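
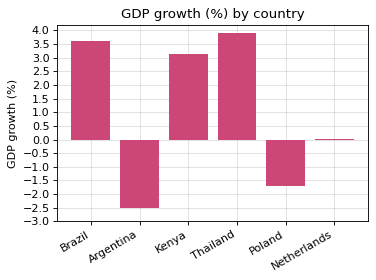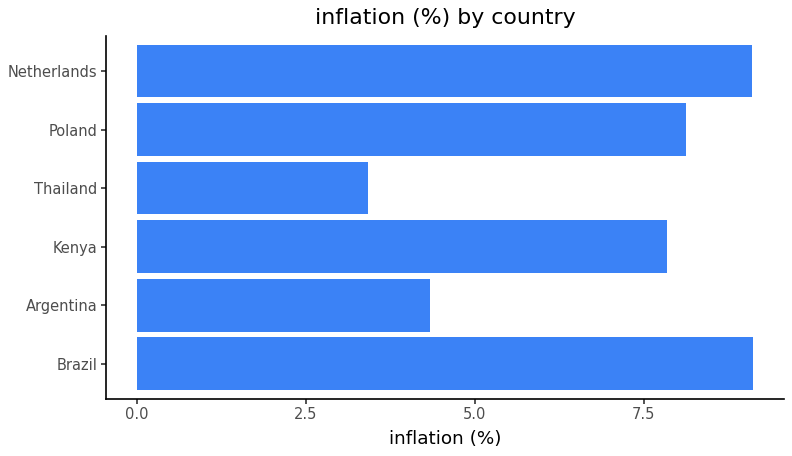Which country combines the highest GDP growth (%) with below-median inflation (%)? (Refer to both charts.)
Chart 2 median inflation (%) ≈ 8; below-median countries: Argentina, Kenya, Thailand. Among those, Thailand has the highest GDP growth (%) (≈ 4).

Thailand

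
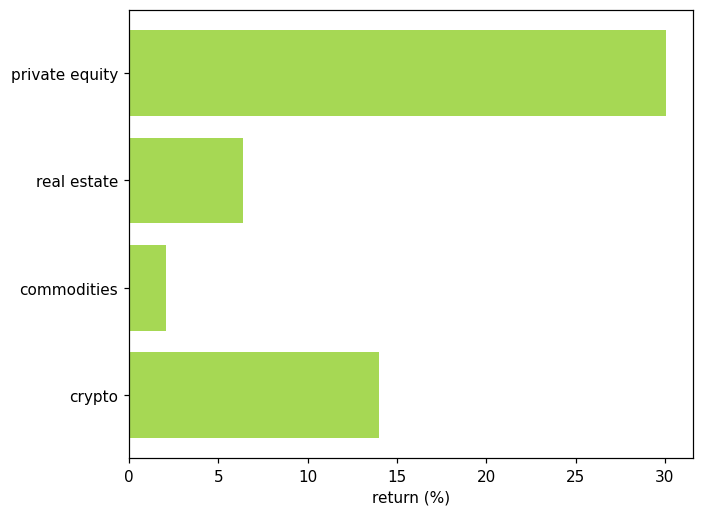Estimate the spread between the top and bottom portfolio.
Max private equity ≈ 30, min commodities ≈ 0; range ≈ 30.

≈ 30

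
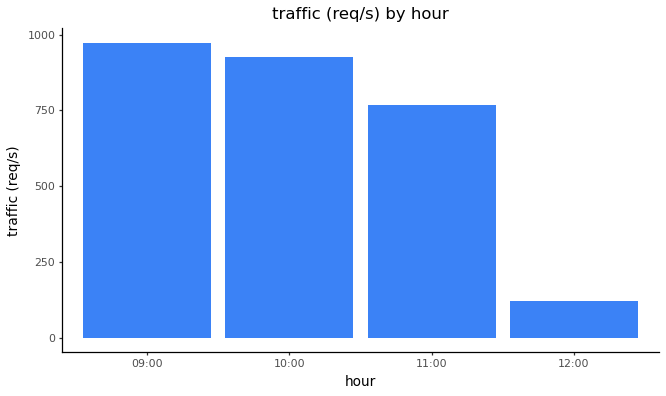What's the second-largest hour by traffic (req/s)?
10:00

Top 3: 09:00 ≈ 1000, 10:00 ≈ 900, 11:00 ≈ 800.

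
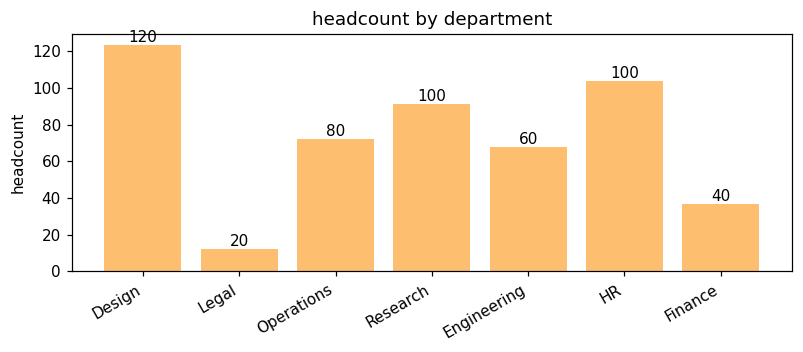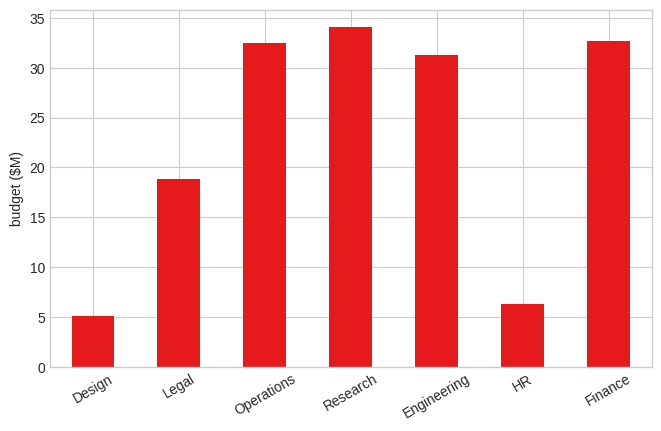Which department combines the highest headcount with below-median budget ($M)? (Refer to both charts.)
Chart 2 median budget ($M) ≈ 30; below-median departments: Design, Legal, HR. Among those, Design has the highest headcount (≈ 120).

Design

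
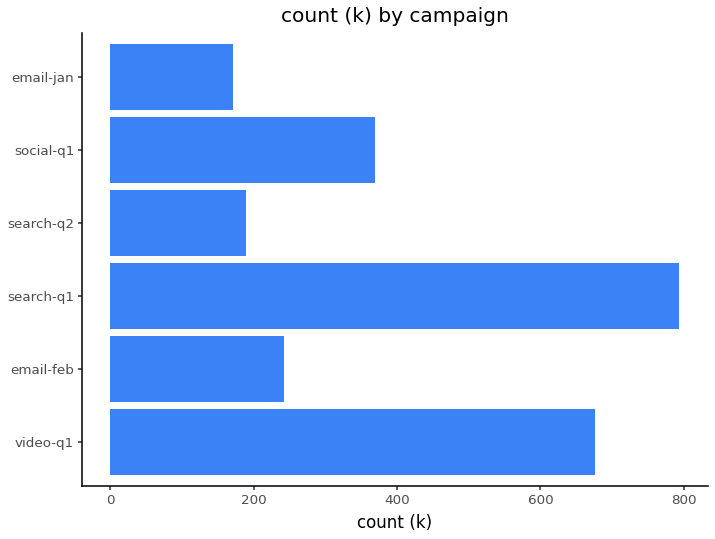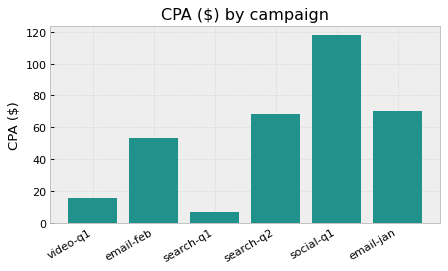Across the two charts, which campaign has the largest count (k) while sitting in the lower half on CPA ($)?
Chart 2 median CPA ($) ≈ 60; below-median campaigns: video-q1, email-feb, search-q1. Among those, search-q1 has the highest count (k) (≈ 800).

search-q1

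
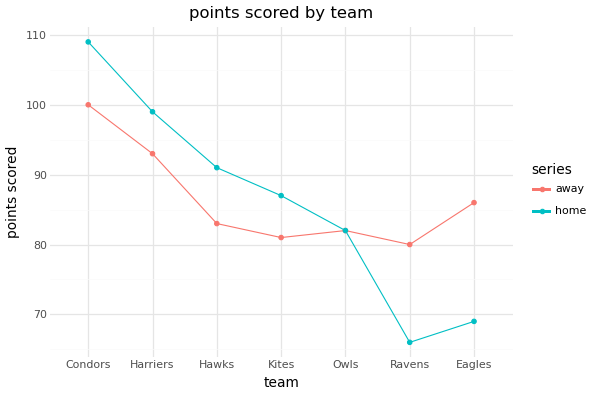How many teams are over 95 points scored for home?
Above 95: Condors, Harriers.

2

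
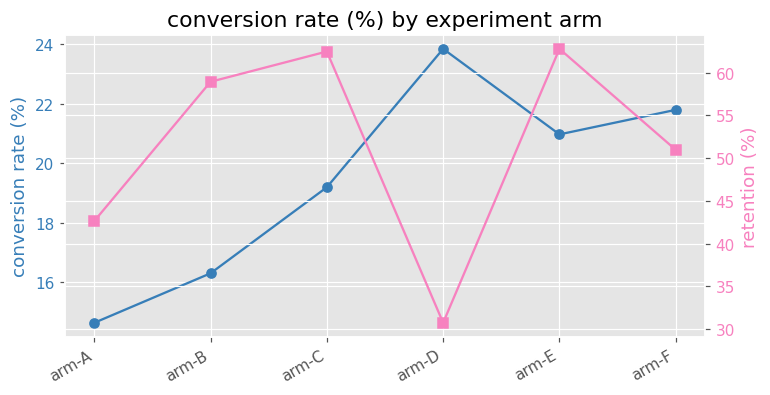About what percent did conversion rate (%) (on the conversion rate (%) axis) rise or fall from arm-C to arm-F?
≈ +15.8%

arm-C ≈ 19, arm-F ≈ 22; (22 − 19) / 19 ≈ +15.8%.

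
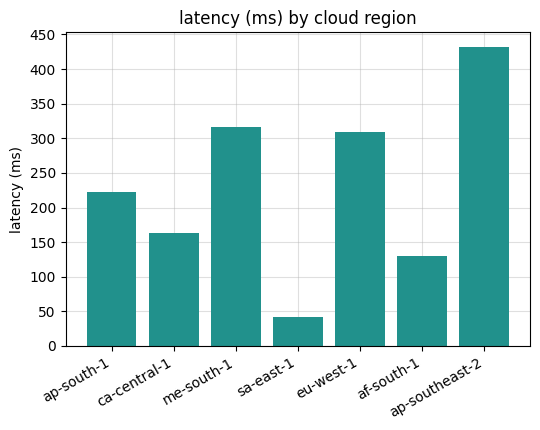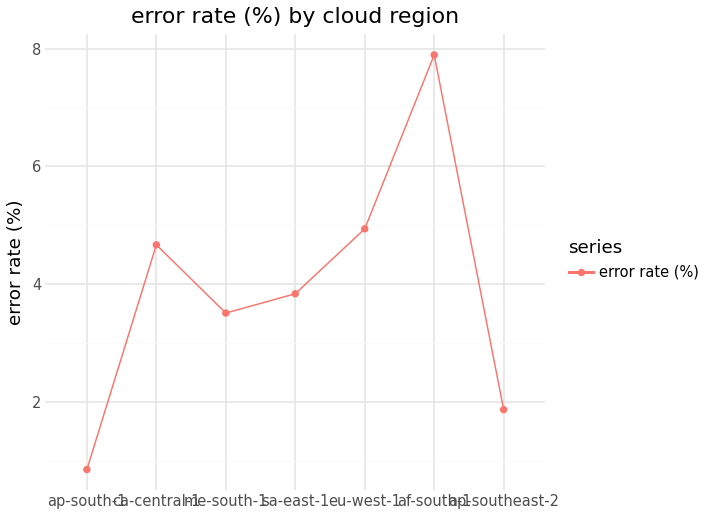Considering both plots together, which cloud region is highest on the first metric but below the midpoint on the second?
ap-southeast-2

Chart 2 median error rate (%) ≈ 4; below-median cloud regions: ap-south-1, me-south-1, ap-southeast-2. Among those, ap-southeast-2 has the highest latency (ms) (≈ 450).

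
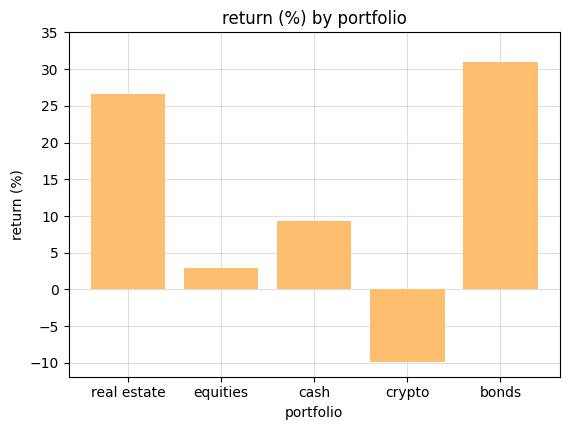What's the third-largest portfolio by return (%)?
Top 4: bonds ≈ 30, real estate ≈ 25, cash ≈ 10, equities ≈ 5.

cash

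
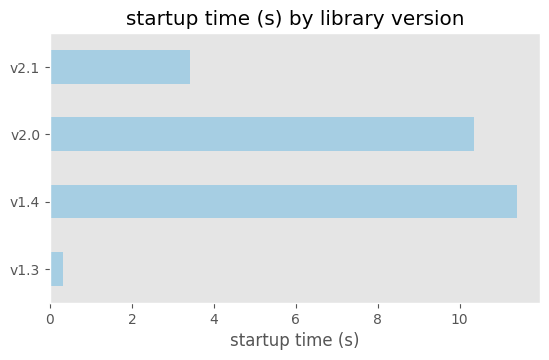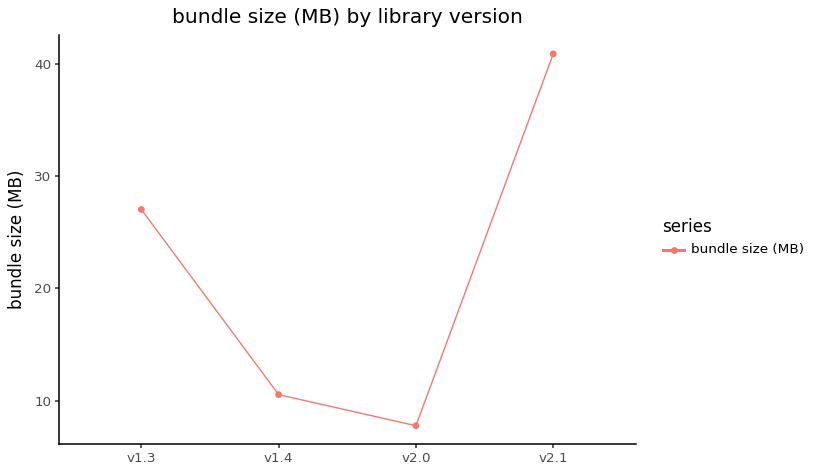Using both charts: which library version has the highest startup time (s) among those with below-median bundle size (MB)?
Chart 2 median bundle size (MB) ≈ 20; below-median library versions: v1.4, v2.0. Among those, v1.4 has the highest startup time (s) (≈ 12).

v1.4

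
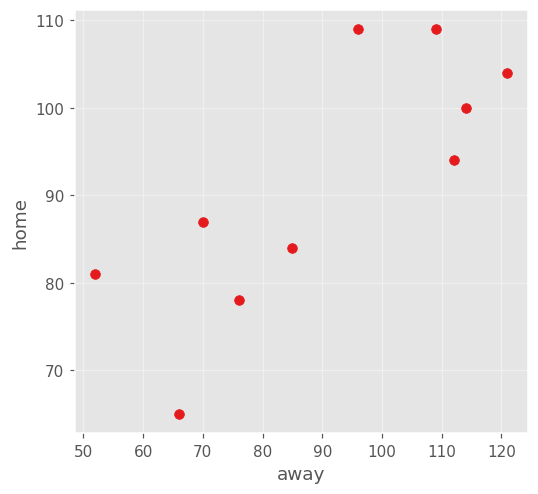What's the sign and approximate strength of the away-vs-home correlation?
Points are positively correlated; strong (|r| ≈ 0.8).

positive, strong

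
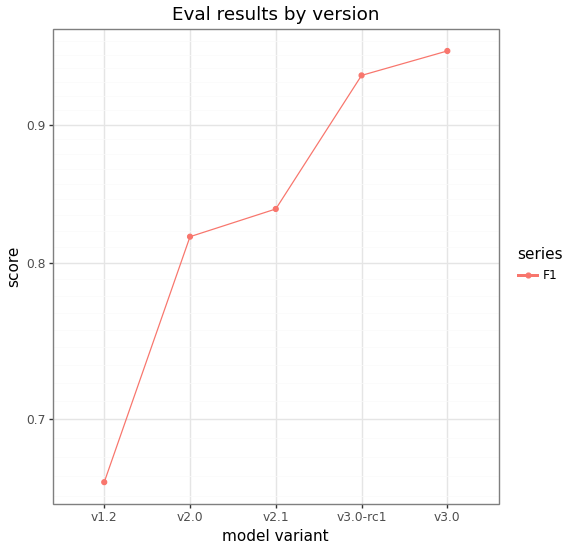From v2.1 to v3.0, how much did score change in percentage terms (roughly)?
≈ +11.8%

v2.1 ≈ 0.85, v3.0 ≈ 0.95; (0.95 − 0.85) / 0.85 ≈ +11.8%.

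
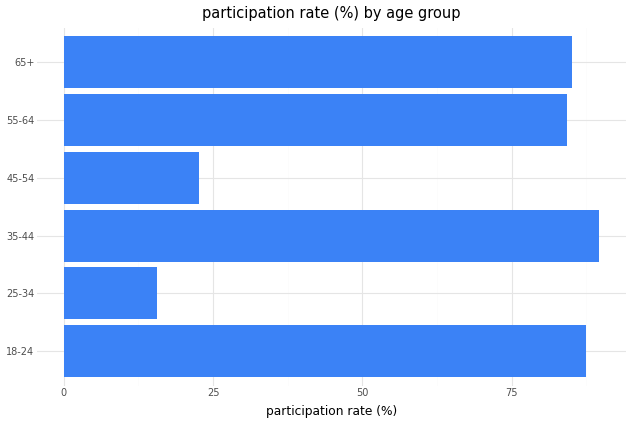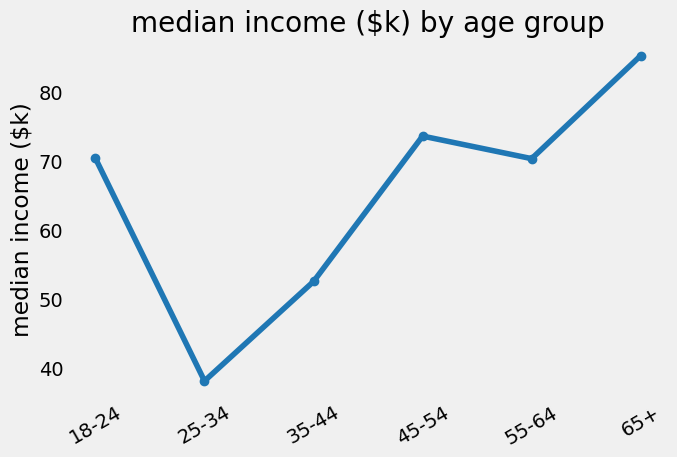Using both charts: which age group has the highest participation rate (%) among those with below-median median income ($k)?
Chart 2 median median income ($k) ≈ 70; below-median age groups: 25-34, 35-44, 55-64. Among those, 35-44 has the highest participation rate (%) (≈ 90).

35-44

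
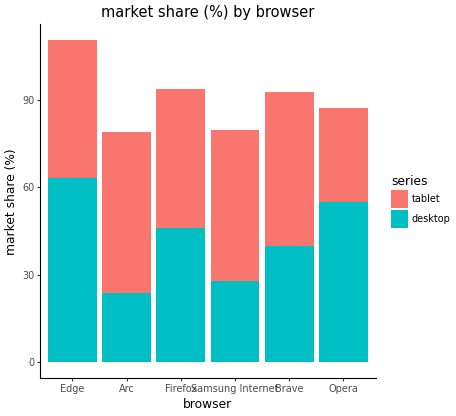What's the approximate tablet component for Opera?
≈ 30

tablet top ≈ 90, bottom ≈ 60; segment ≈ 30.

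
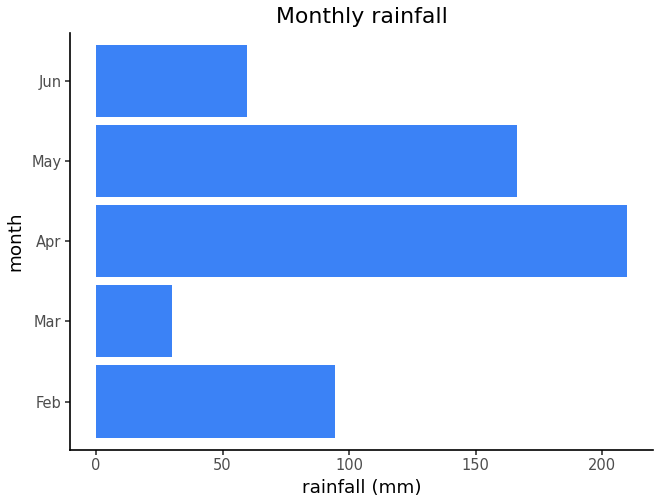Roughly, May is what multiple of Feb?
May ≈ 160, Feb ≈ 100; 160/100 ≈ 1.6.

≈ 1.6×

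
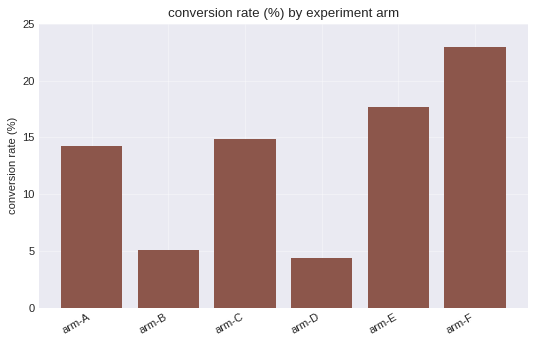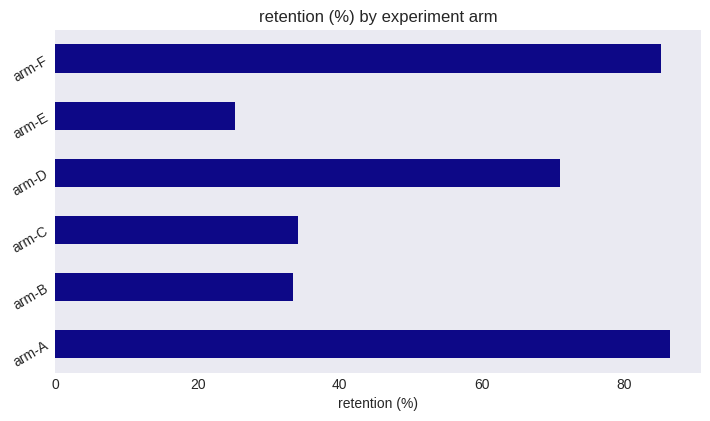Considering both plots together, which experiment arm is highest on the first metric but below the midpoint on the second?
arm-E

Chart 2 median retention (%) ≈ 50; below-median experiment arms: arm-B, arm-C, arm-E. Among those, arm-E has the highest conversion rate (%) (≈ 20).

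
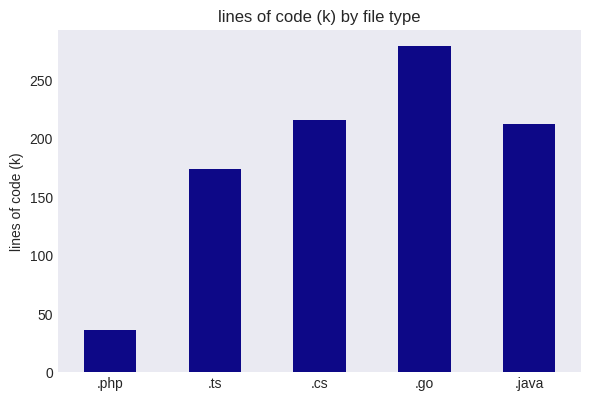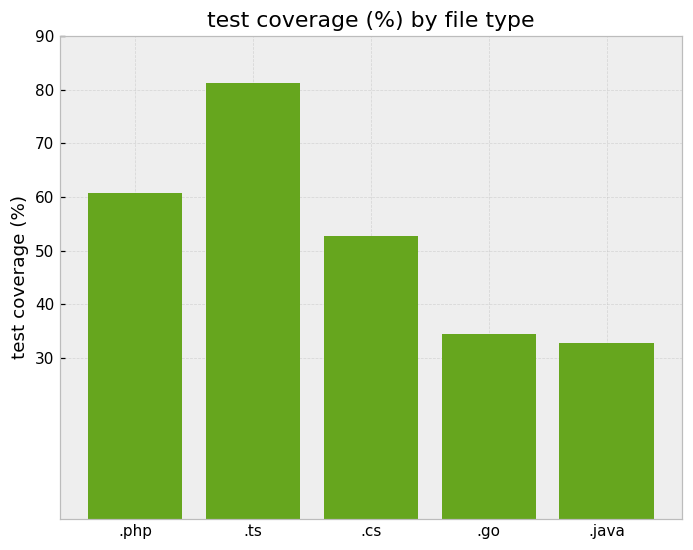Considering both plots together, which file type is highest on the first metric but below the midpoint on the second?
.go

Chart 2 median test coverage (%) ≈ 50; below-median file types: .go, .java. Among those, .go has the highest lines of code (k) (≈ 300).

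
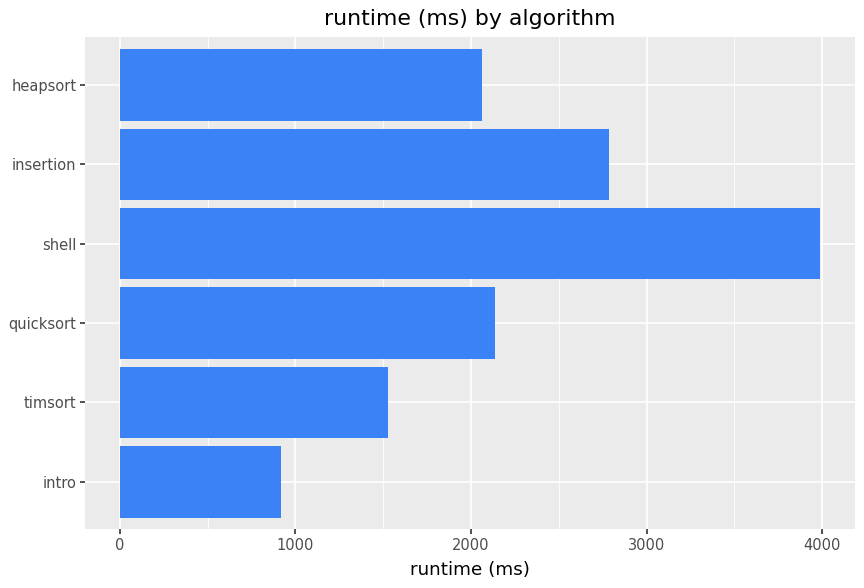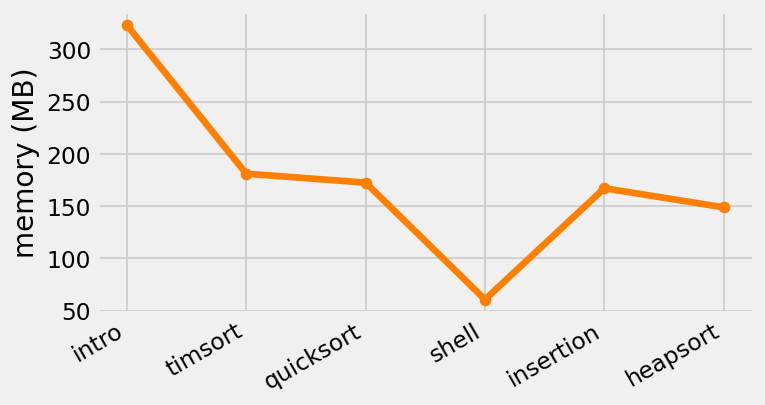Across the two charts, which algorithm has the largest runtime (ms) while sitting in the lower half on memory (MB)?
Chart 2 median memory (MB) ≈ 150; below-median algorithms: shell, insertion, heapsort. Among those, shell has the highest runtime (ms) (≈ 4000).

shell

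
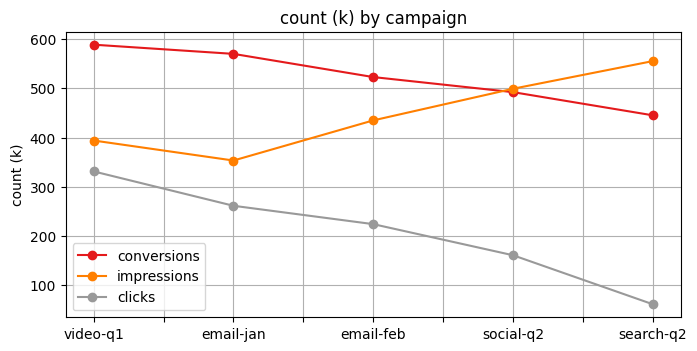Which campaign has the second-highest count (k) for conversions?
email-jan

Top 3 for conversions: video-q1 ≈ 600, email-jan ≈ 550, email-feb ≈ 500.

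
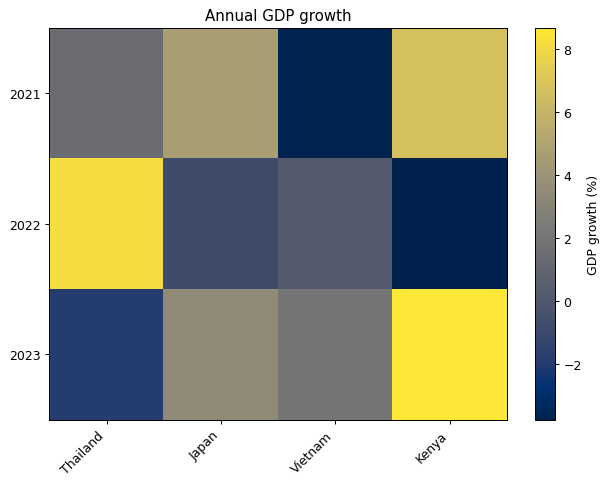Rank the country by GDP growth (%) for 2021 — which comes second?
Japan

Top 3 for 2021: Kenya ≈ 6, Japan ≈ 4, Thailand ≈ 2.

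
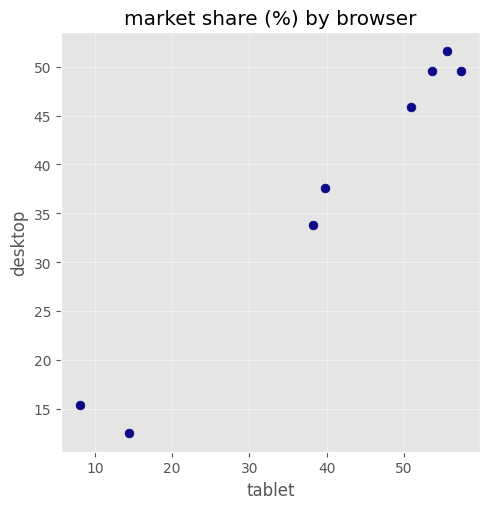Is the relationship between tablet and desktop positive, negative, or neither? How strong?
positive, strong

Points are positively correlated; strong (|r| ≈ 1.0).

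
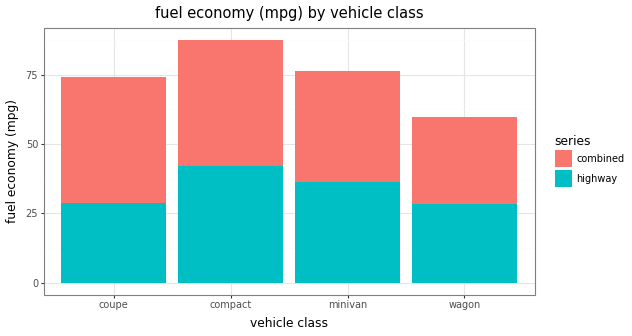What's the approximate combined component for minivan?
≈ 40

combined top ≈ 80, bottom ≈ 40; segment ≈ 40.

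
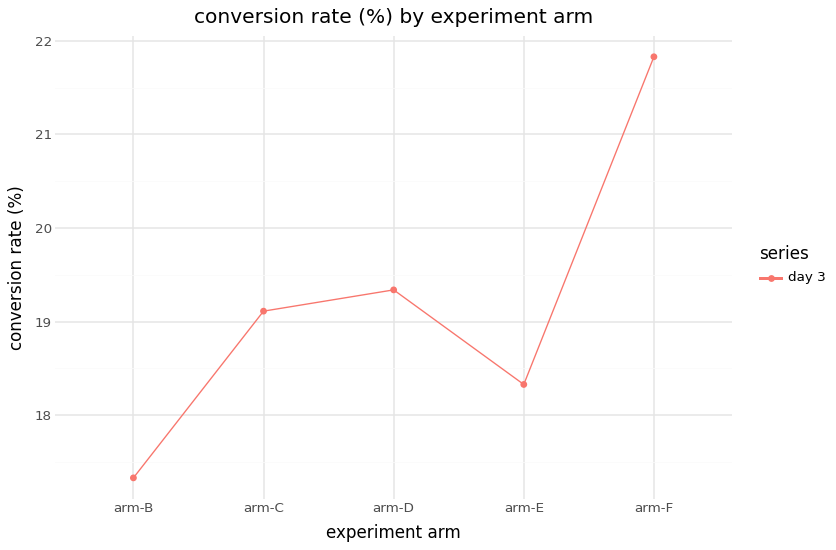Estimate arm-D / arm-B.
≈ 1.11×

arm-D ≈ 19.5, arm-B ≈ 17.5; 19.5/17.5 ≈ 1.11.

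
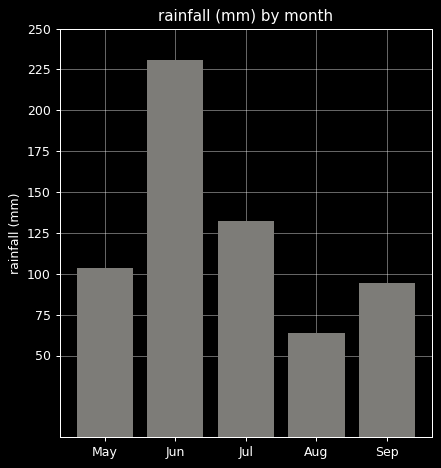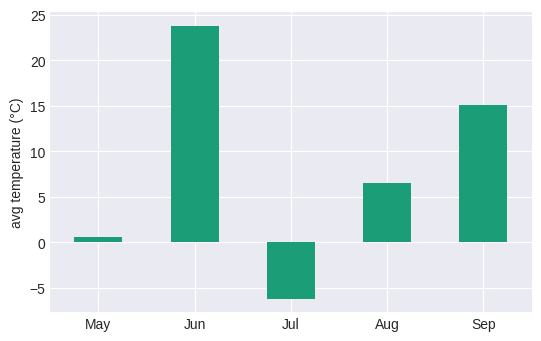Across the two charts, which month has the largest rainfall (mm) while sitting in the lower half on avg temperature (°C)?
Chart 2 median avg temperature (°C) ≈ 5; below-median months: May, Jul. Among those, Jul has the highest rainfall (mm) (≈ 125).

Jul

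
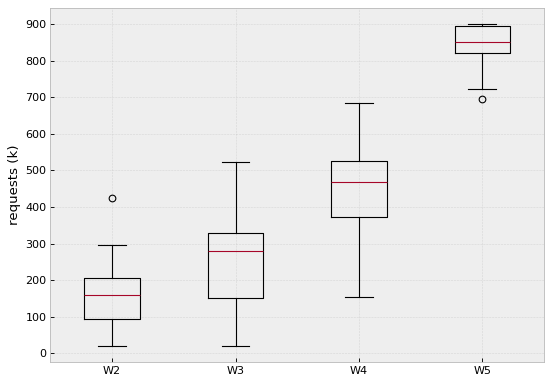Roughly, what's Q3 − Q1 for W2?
≈ 100

Q3 ≈ 200, Q1 ≈ 100; IQR ≈ 100.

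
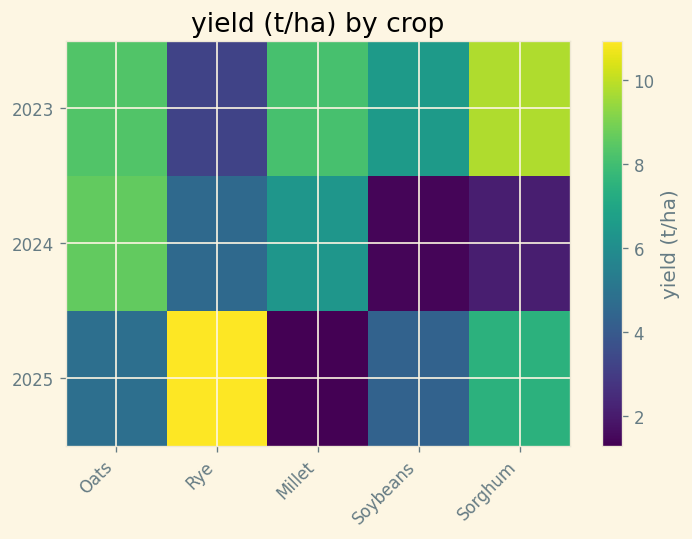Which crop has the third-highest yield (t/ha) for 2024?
Rye

Top 4 for 2024: Oats ≈ 9, Millet ≈ 6, Rye ≈ 5, Sorghum ≈ 2.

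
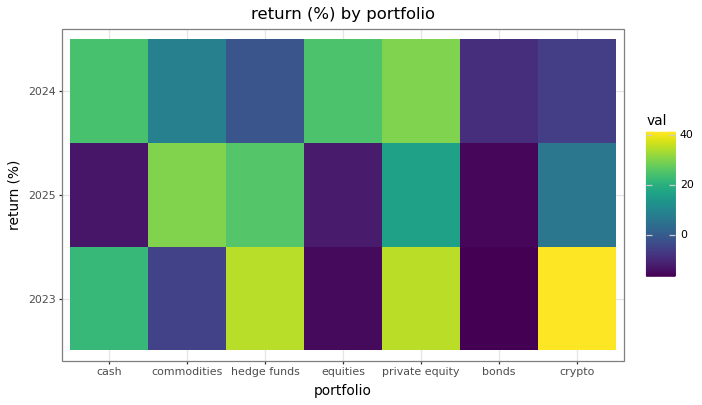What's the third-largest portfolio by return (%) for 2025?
Top 4 for 2025: commodities ≈ 30, hedge funds ≈ 25, private equity ≈ 15, crypto ≈ 5.

private equity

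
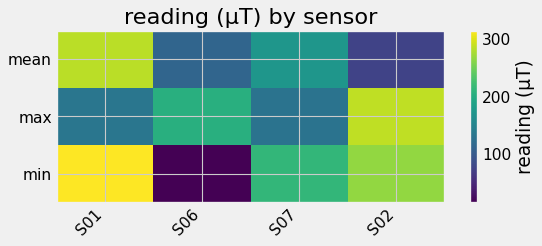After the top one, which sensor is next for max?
S06

Top 3 for max: S02 ≈ 275, S06 ≈ 200, S01 ≈ 125.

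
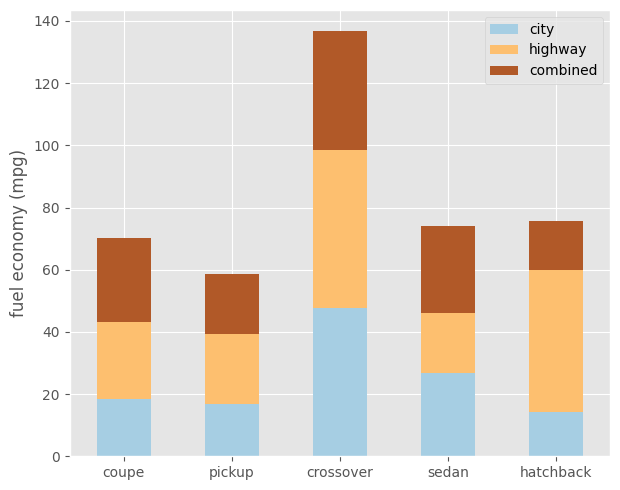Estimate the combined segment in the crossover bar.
≈ 40

combined top ≈ 140, bottom ≈ 100; segment ≈ 40.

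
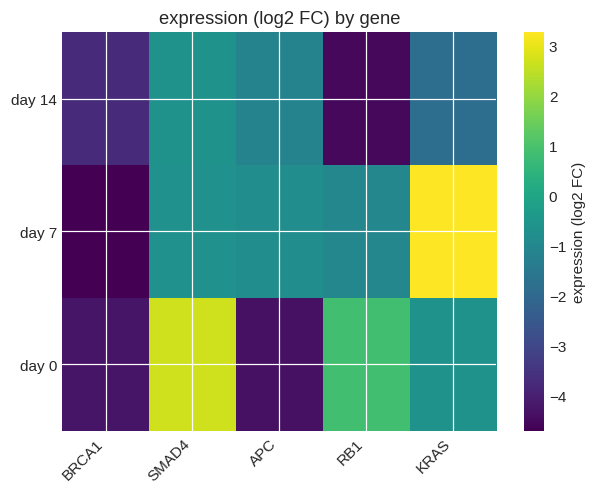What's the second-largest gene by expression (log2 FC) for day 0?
Top 3 for day 0: SMAD4 ≈ 3, RB1 ≈ 1, KRAS ≈ -1.

RB1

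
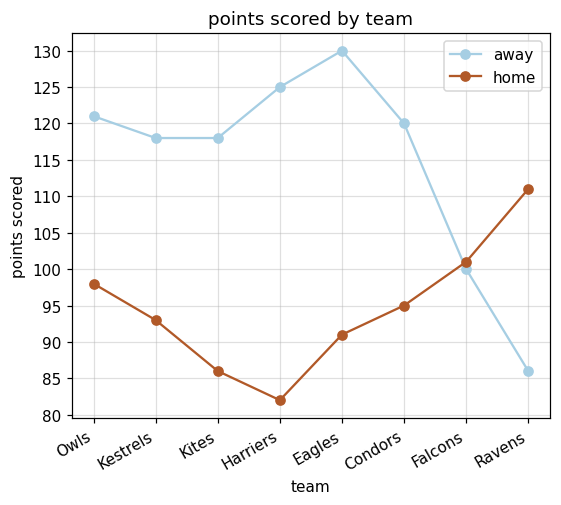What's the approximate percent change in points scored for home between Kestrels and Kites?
≈ -10.5%

Kestrels ≈ 95, Kites ≈ 85; (85 − 95) / 95 ≈ -10.5%.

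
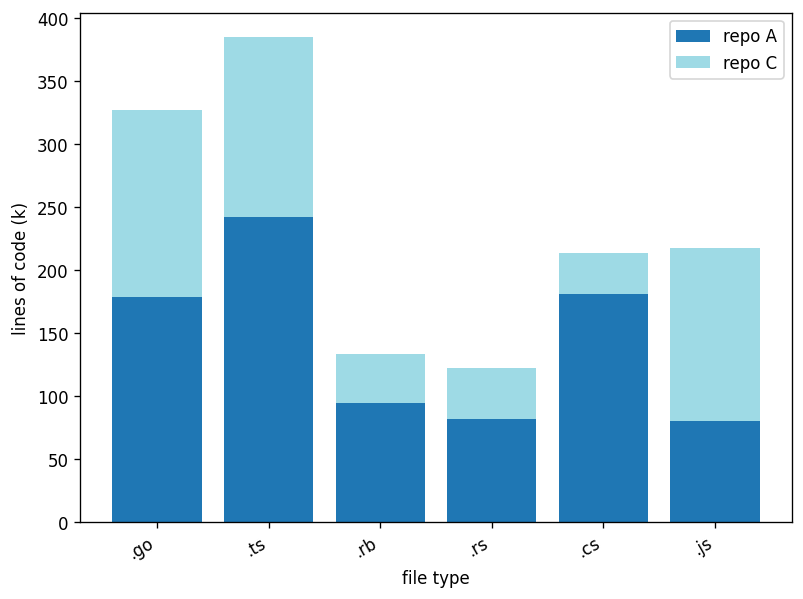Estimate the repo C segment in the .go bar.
≈ 150

repo C top ≈ 350, bottom ≈ 200; segment ≈ 150.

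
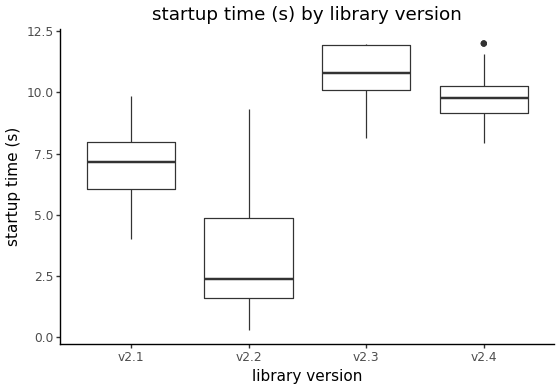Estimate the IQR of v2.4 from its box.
≈ 1

Q3 ≈ 10, Q1 ≈ 9; IQR ≈ 1.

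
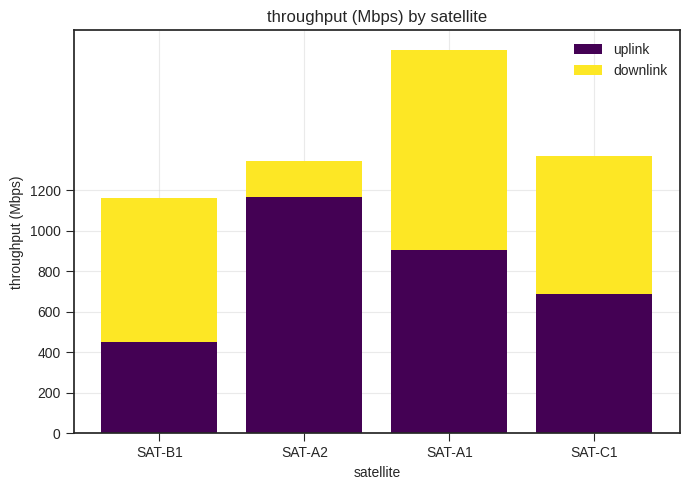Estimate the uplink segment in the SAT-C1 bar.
≈ 600

uplink top ≈ 600, bottom ≈ 0; segment ≈ 600.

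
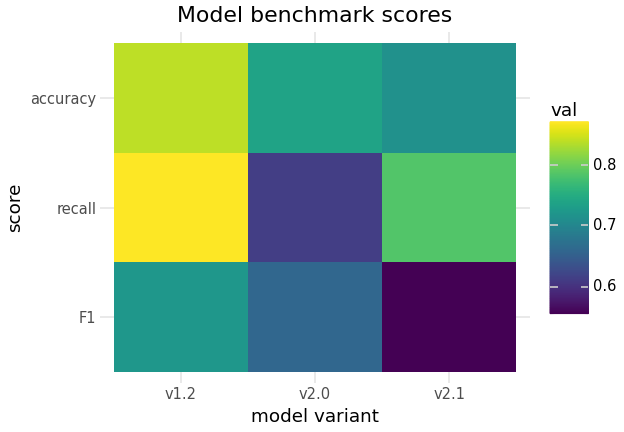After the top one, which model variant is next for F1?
Top 3 for F1: v1.2 ≈ 0.70, v2.0 ≈ 0.65, v2.1 ≈ 0.55.

v2.0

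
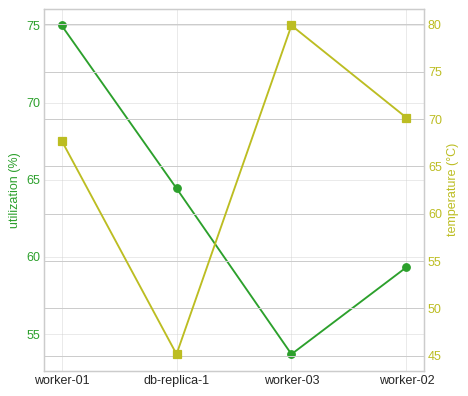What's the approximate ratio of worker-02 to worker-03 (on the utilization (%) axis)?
worker-02 ≈ 60, worker-03 ≈ 54; 60/54 ≈ 1.11.

≈ 1.11×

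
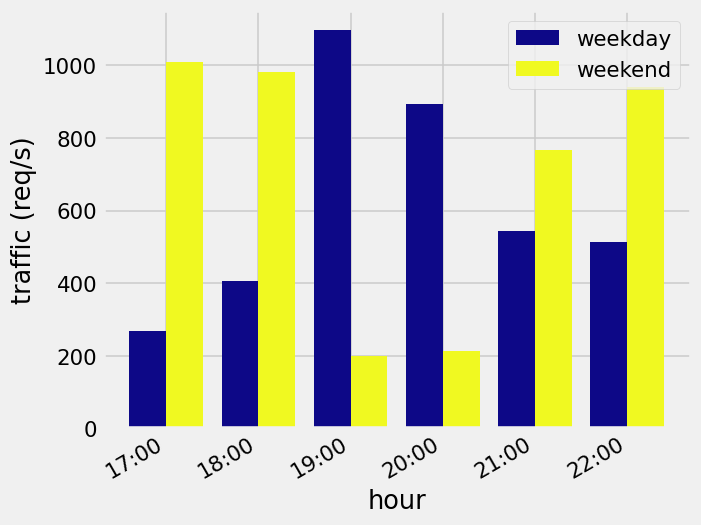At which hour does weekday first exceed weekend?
19:00

18:00: weekday ≈ 400 vs weekend ≈ 1000 (not yet); 19:00: weekday ≈ 1100 vs weekend ≈ 200 (first crossover).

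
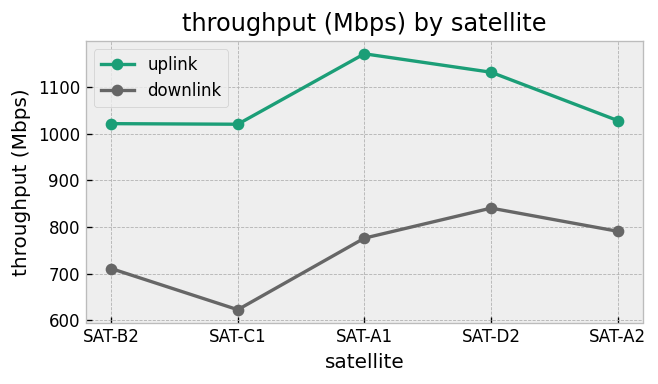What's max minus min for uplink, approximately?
Max SAT-A1 ≈ 1150, min SAT-C1 ≈ 1000; range ≈ 150.

≈ 150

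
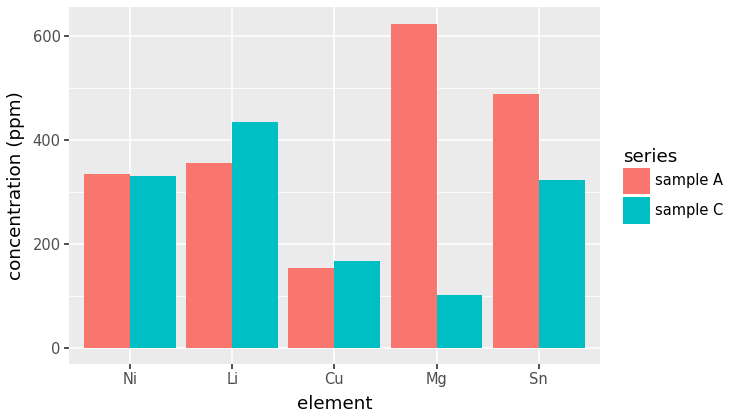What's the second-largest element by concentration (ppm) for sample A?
Sn

Top 3 for sample A: Mg ≈ 600, Sn ≈ 500, Li ≈ 400.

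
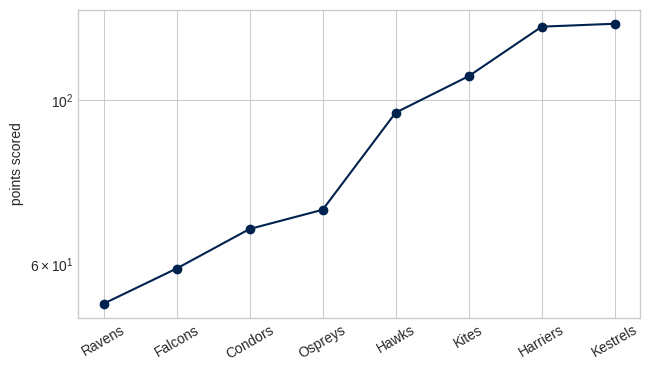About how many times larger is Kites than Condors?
Kites ≈ 110, Condors ≈ 70; 110/70 ≈ 1.57.

≈ 1.57×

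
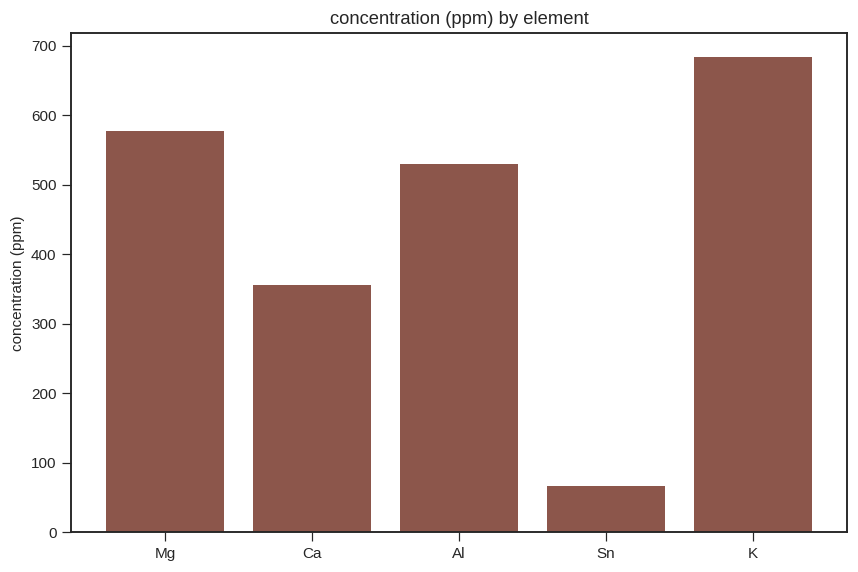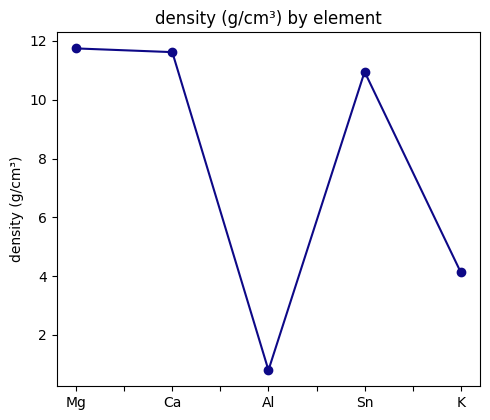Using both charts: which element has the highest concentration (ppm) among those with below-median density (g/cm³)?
K

Chart 2 median density (g/cm³) ≈ 10; below-median elements: Al, K. Among those, K has the highest concentration (ppm) (≈ 700).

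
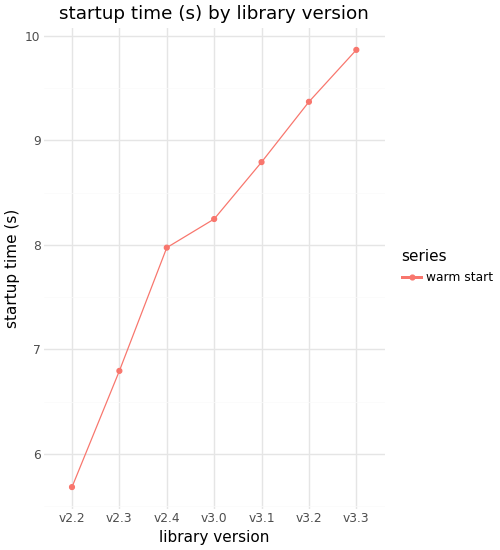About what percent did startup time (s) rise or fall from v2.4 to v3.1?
≈ +12.5%

v2.4 ≈ 8.0, v3.1 ≈ 9.0; (9.0 − 8.0) / 8.0 ≈ +12.5%.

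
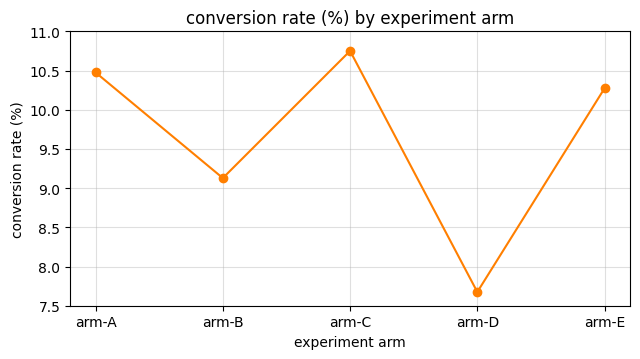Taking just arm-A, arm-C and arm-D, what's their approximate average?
(10.5 + 11.0 + 7.5) / 3 ≈ 9.67.

≈ 9.67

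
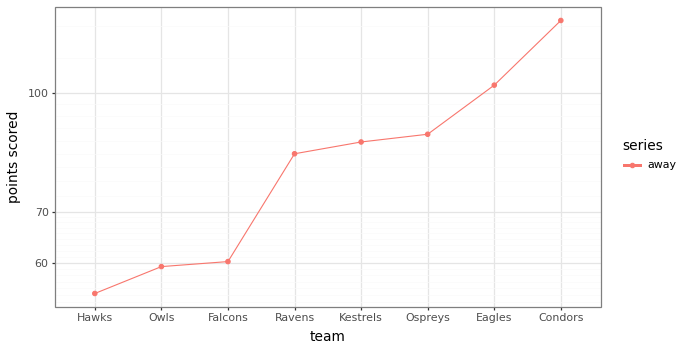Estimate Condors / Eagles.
≈ 1.2×

Condors ≈ 120, Eagles ≈ 100; 120/100 ≈ 1.2.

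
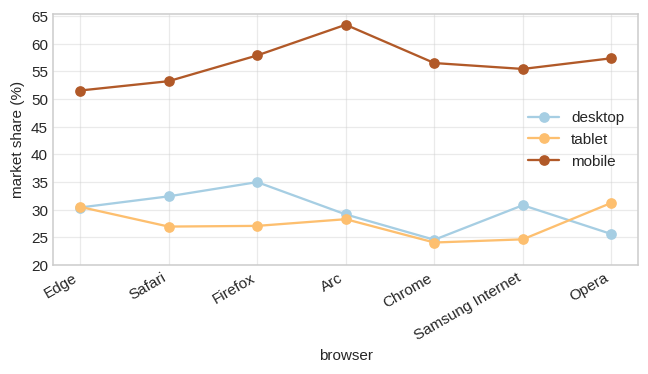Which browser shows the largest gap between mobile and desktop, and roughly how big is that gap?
Arc, ≈ 35 %

Arc: mobile ≈ 65, desktop ≈ 30 → gap ≈ 35. Next-largest (Chrome) is only ≈ 30.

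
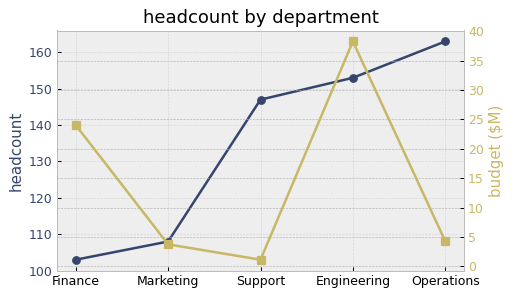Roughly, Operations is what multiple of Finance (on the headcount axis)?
Operations ≈ 165, Finance ≈ 105; 165/105 ≈ 1.57.

≈ 1.57×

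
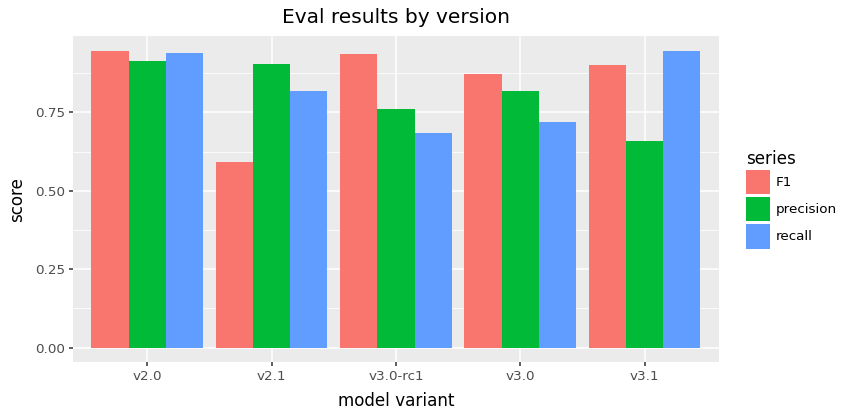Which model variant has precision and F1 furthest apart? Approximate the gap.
v2.1: precision ≈ 0.9, F1 ≈ 0.6 → gap ≈ 0.3. Next-largest (v3.1) is only ≈ 0.2.

v2.1, ≈ 0.3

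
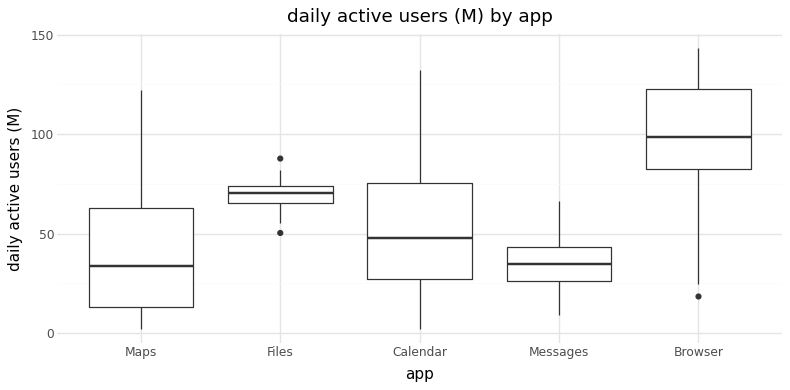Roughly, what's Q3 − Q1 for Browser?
Q3 ≈ 125, Q1 ≈ 80; IQR ≈ 45.

≈ 45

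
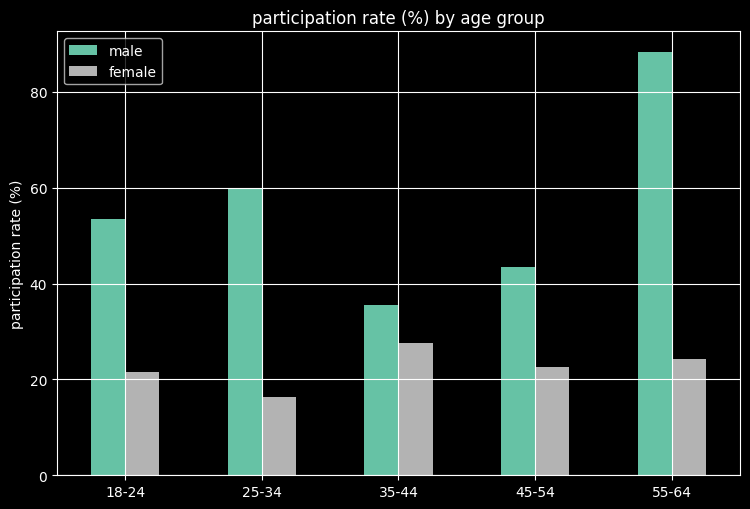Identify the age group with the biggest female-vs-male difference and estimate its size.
55-64, ≈ 70 %

55-64: female ≈ 20, male ≈ 90 → gap ≈ 70. Next-largest (25-34) is only ≈ 40.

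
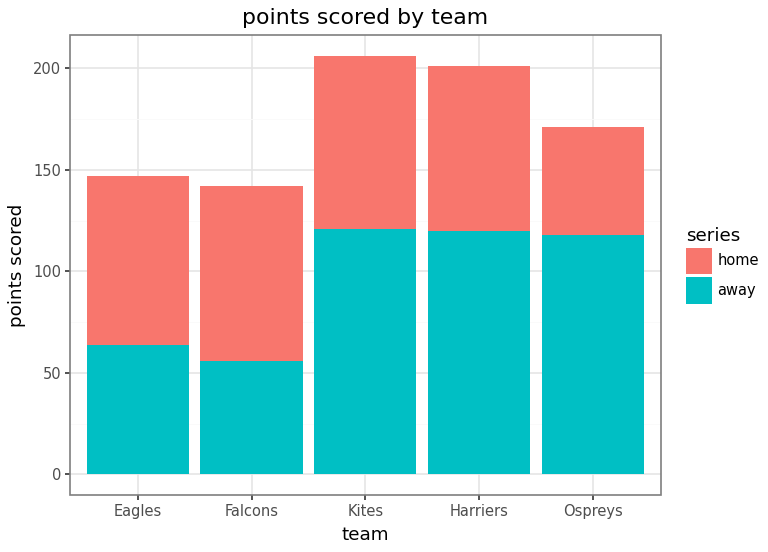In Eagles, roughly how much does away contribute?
away top ≈ 60, bottom ≈ 0; segment ≈ 60.

≈ 60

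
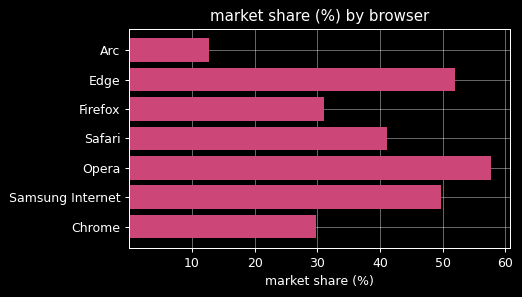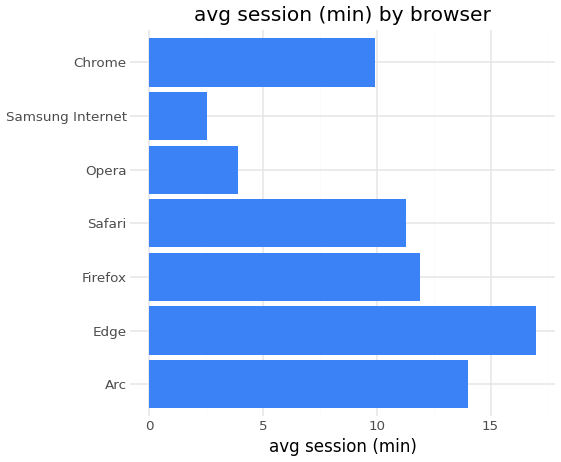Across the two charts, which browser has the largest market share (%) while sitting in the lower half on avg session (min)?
Chart 2 median avg session (min) ≈ 12; below-median browsers: Opera, Samsung Internet, Chrome. Among those, Opera has the highest market share (%) (≈ 60).

Opera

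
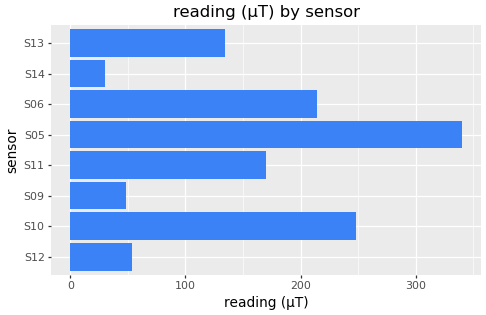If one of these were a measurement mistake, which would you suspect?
S05

S05 ≈ 350; the rest sit between ≈ 50 and ≈ 250.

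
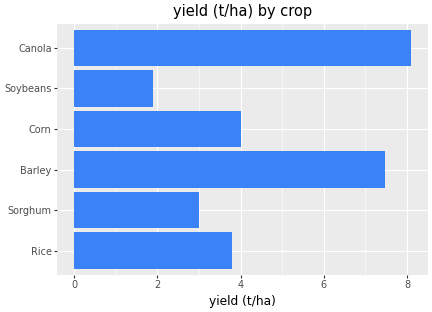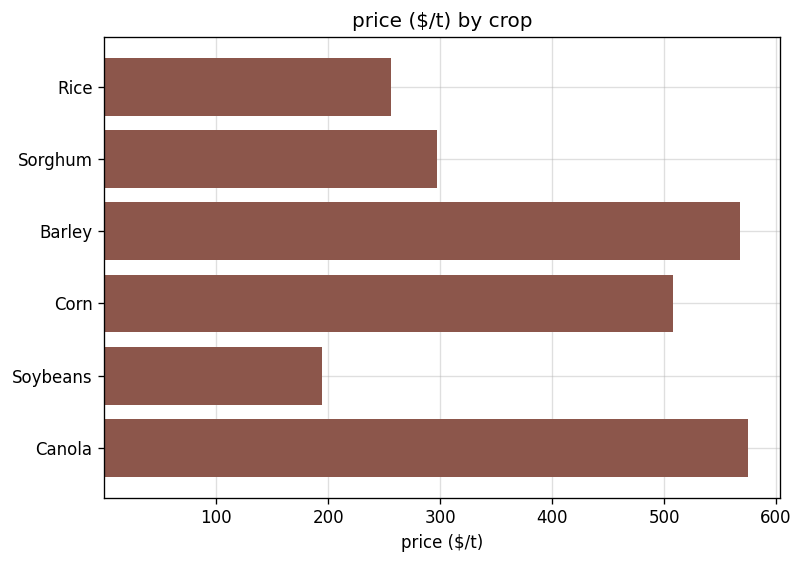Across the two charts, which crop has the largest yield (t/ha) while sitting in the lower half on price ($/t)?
Chart 2 median price ($/t) ≈ 400; below-median crops: Rice, Sorghum, Soybeans. Among those, Rice has the highest yield (t/ha) (≈ 4).

Rice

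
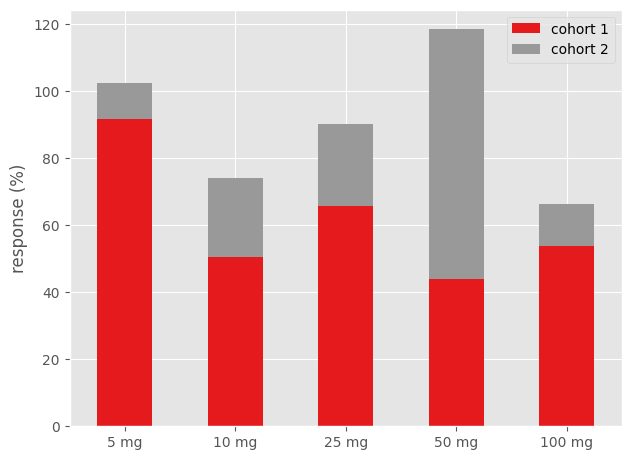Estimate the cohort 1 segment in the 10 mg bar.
≈ 50

cohort 1 top ≈ 50, bottom ≈ 0; segment ≈ 50.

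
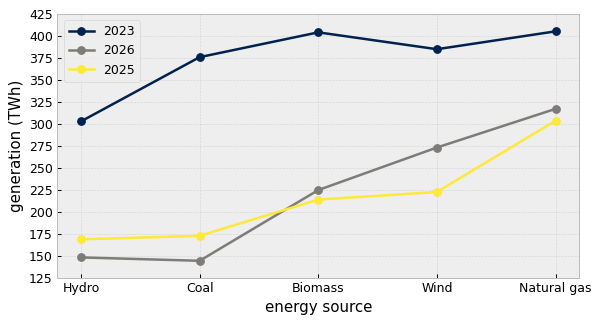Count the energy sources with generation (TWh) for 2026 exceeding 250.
2

Above 250: Wind, Natural gas.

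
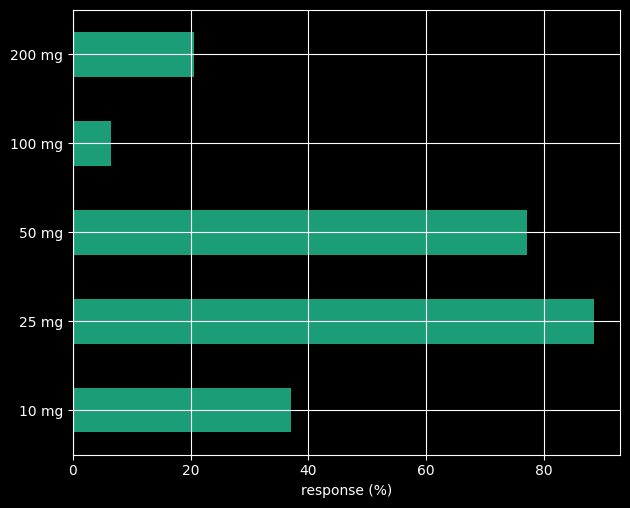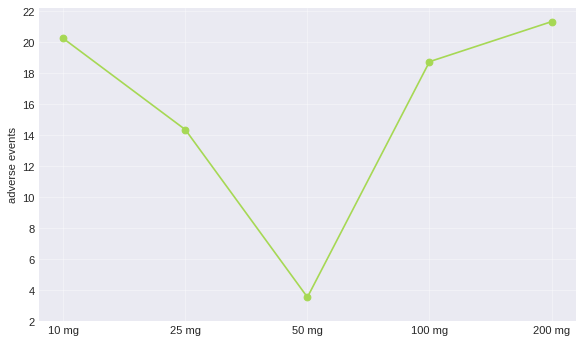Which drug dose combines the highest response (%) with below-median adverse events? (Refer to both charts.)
25 mg

Chart 2 median adverse events ≈ 18; below-median drug doses: 25 mg, 50 mg. Among those, 25 mg has the highest response (%) (≈ 90).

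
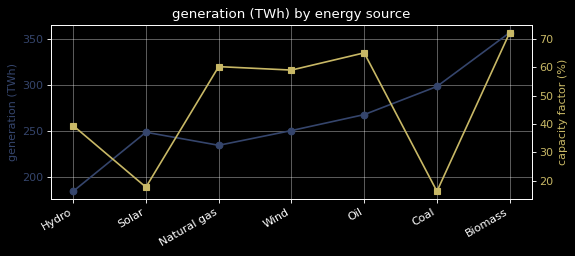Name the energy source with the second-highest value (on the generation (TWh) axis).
Coal

Top 3 (on the generation (TWh) axis): Biomass ≈ 360, Coal ≈ 300, Oil ≈ 260.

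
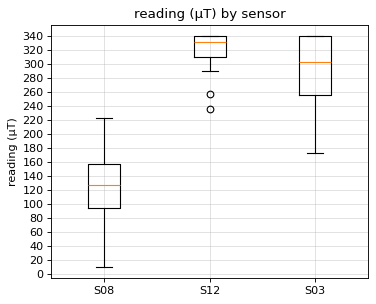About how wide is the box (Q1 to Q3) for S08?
≈ 60

Q3 ≈ 160, Q1 ≈ 100; IQR ≈ 60.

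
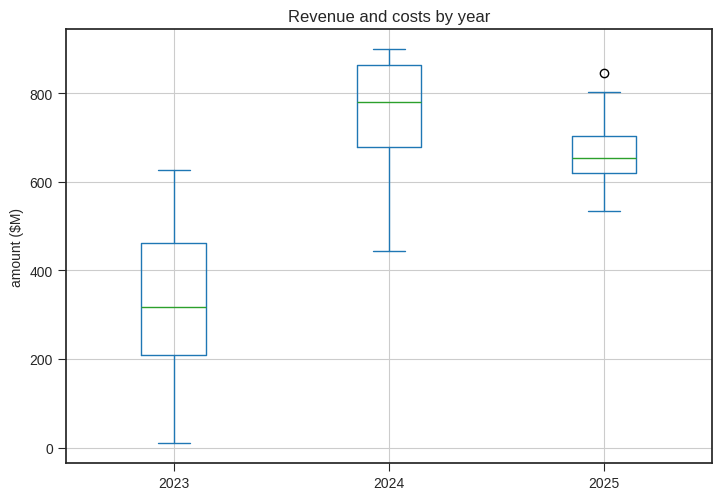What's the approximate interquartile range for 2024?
Q3 ≈ 850, Q1 ≈ 700; IQR ≈ 150.

≈ 150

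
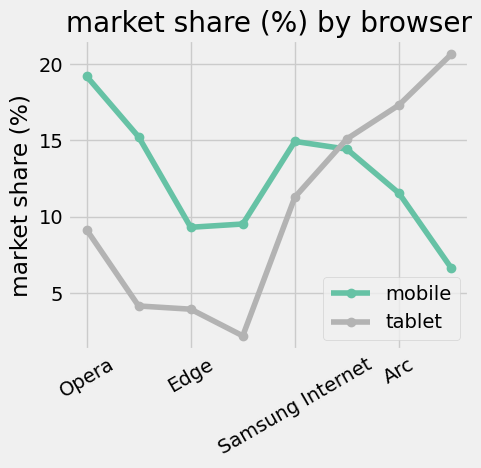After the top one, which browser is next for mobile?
Top 3 for mobile: Opera ≈ 20, Firefox ≈ 16, Samsung Internet ≈ 14.

Firefox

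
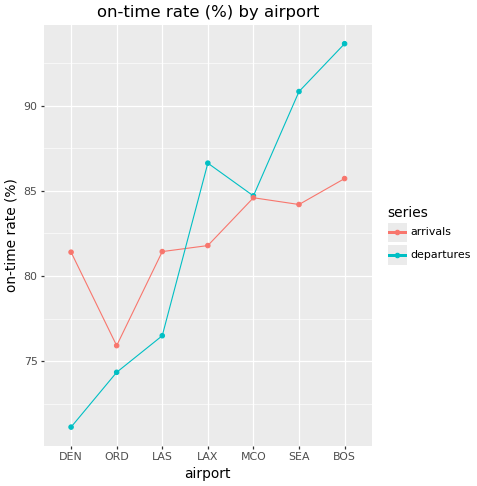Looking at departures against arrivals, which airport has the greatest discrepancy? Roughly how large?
DEN: departures ≈ 72, arrivals ≈ 82 → gap ≈ 10. Next-largest (BOS) is only ≈ 8.

DEN, ≈ 10 %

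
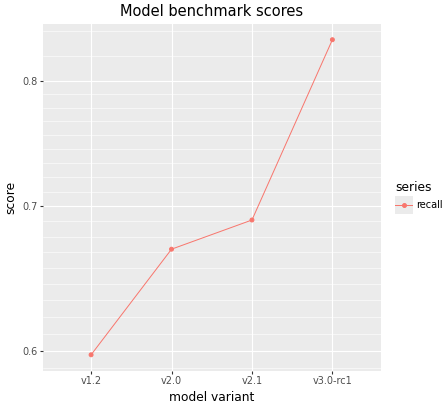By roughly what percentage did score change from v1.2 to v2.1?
v1.2 ≈ 0.60, v2.1 ≈ 0.68; (0.68 − 0.60) / 0.60 ≈ +13.3%.

≈ +13.3%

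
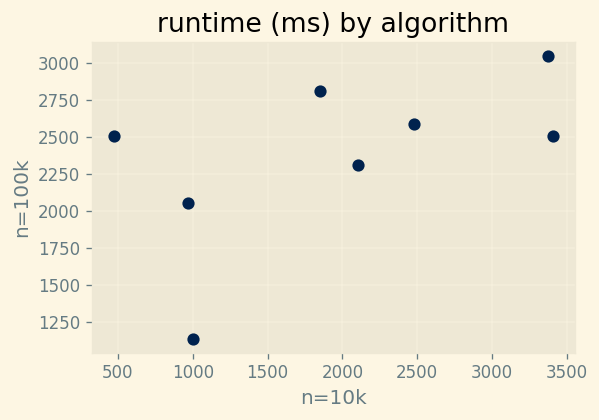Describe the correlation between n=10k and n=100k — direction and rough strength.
positive, moderate

Points are positively correlated; moderate (|r| ≈ 0.6).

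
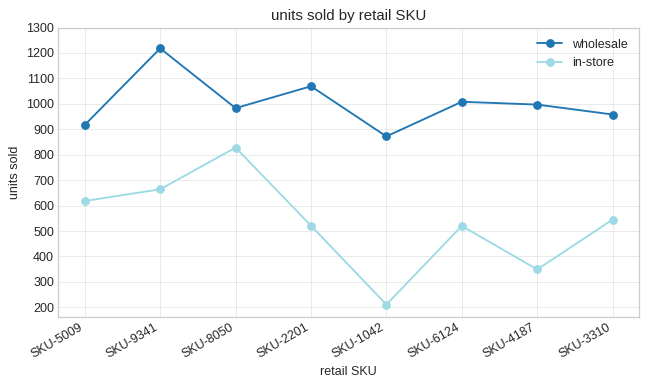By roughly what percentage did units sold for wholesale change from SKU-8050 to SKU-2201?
SKU-8050 ≈ 1000, SKU-2201 ≈ 1100; (1100 − 1000) / 1000 ≈ +10%.

≈ +10%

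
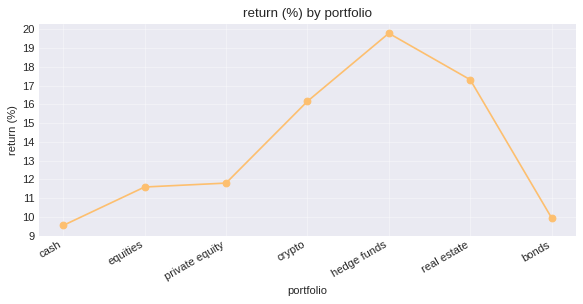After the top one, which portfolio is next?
Top 3: hedge funds ≈ 20, real estate ≈ 17, crypto ≈ 16.

real estate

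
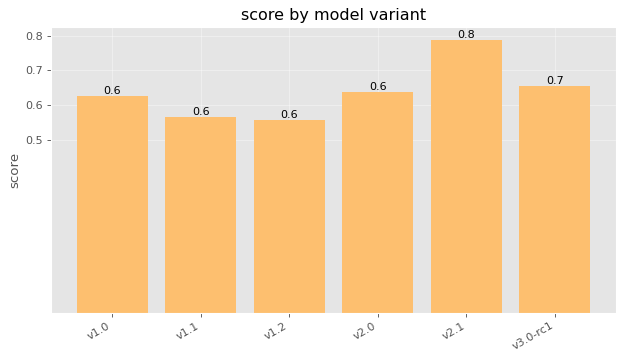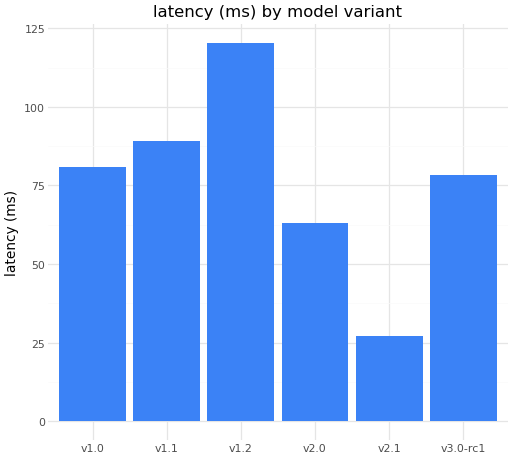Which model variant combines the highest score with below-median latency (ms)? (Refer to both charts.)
v2.1

Chart 2 median latency (ms) ≈ 80; below-median model variants: v2.0, v2.1, v3.0-rc1. Among those, v2.1 has the highest score (≈ 0.8).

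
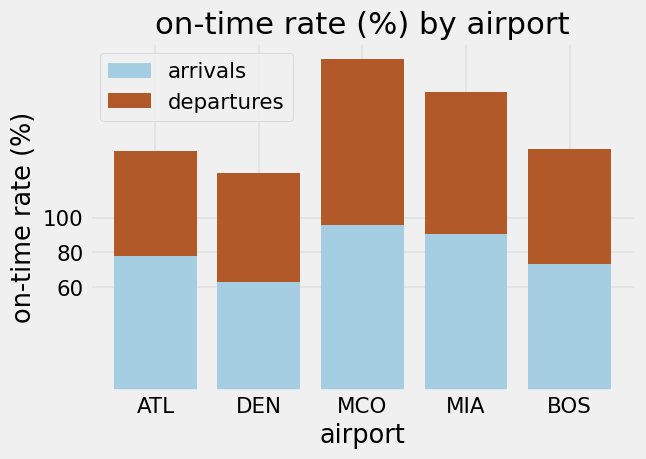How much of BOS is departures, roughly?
departures top ≈ 140, bottom ≈ 80; segment ≈ 60.

≈ 60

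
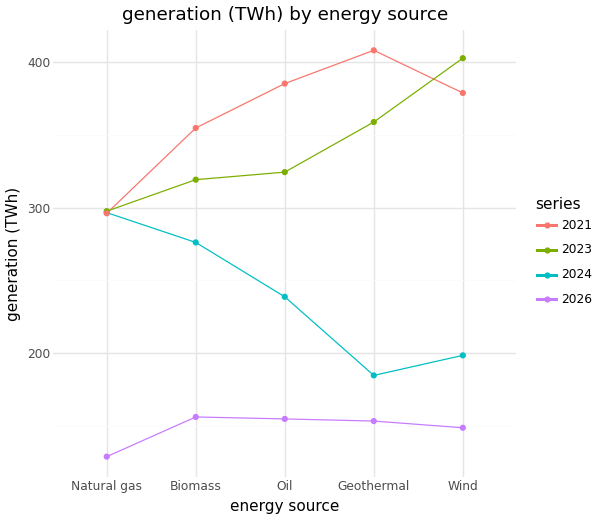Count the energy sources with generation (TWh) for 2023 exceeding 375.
1

Above 375: Wind.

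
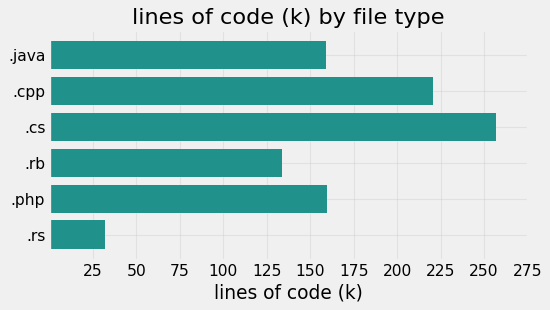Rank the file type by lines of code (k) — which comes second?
.cpp

Top 3: .cs ≈ 250, .cpp ≈ 225, .php ≈ 150.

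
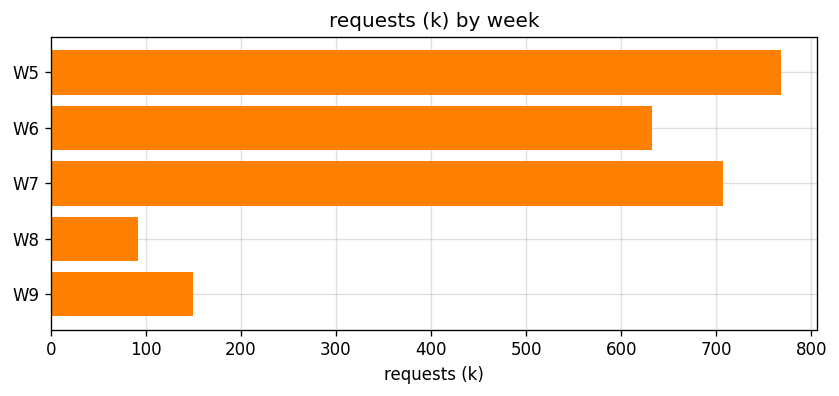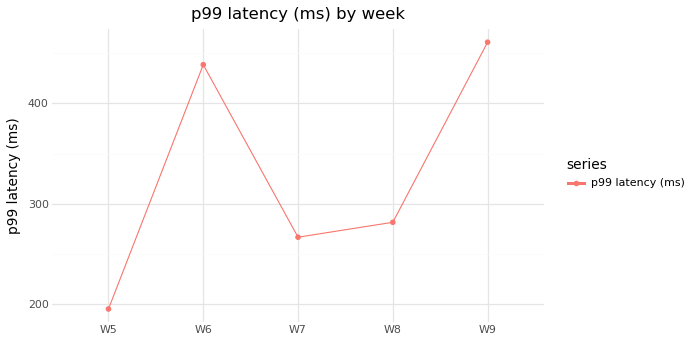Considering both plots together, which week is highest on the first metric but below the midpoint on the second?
Chart 2 median p99 latency (ms) ≈ 300; below-median weeks: W5, W7. Among those, W5 has the highest requests (k) (≈ 800).

W5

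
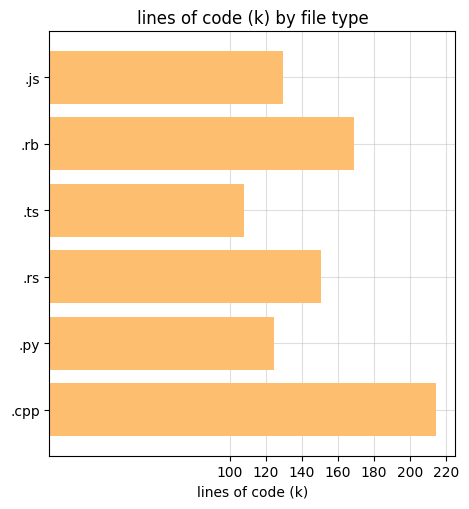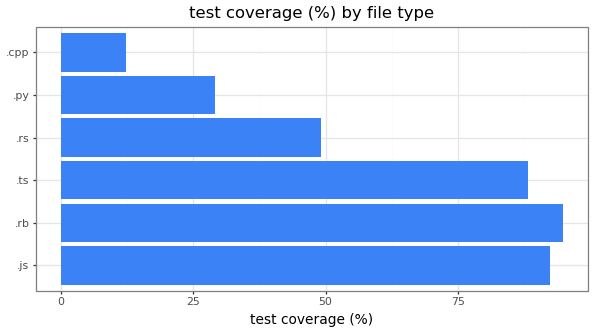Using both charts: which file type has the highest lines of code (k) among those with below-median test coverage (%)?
.cpp

Chart 2 median test coverage (%) ≈ 70; below-median file types: .rs, .py, .cpp. Among those, .cpp has the highest lines of code (k) (≈ 220).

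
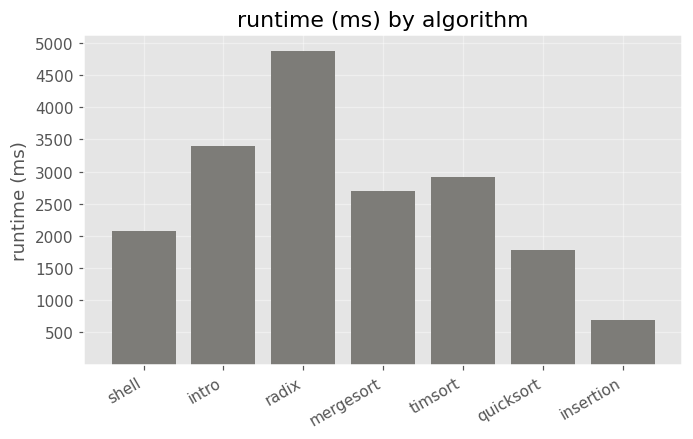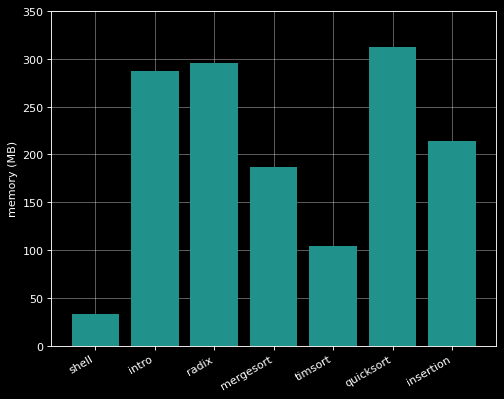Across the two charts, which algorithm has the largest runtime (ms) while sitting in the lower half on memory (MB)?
timsort

Chart 2 median memory (MB) ≈ 200; below-median algorithms: shell, mergesort, timsort. Among those, timsort has the highest runtime (ms) (≈ 3000).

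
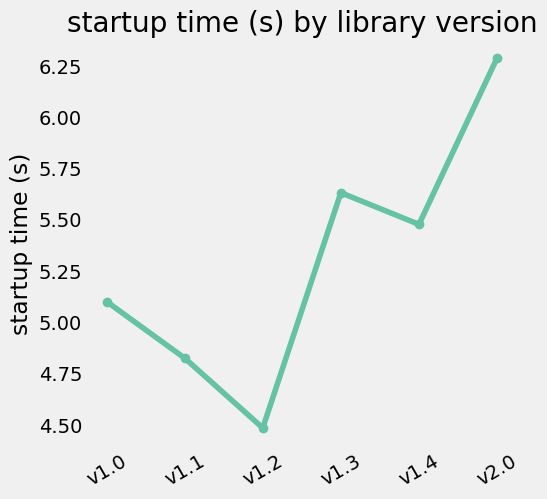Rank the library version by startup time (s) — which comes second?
v1.3

Top 3: v2.0 ≈ 6.2, v1.3 ≈ 5.6, v1.4 ≈ 5.4.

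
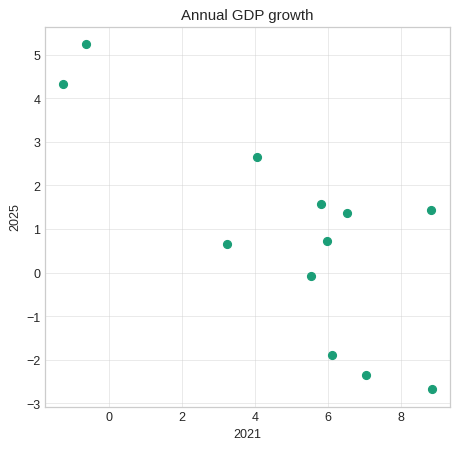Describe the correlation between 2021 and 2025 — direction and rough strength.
negative, strong

Points are negatively correlated; strong (|r| ≈ 0.8).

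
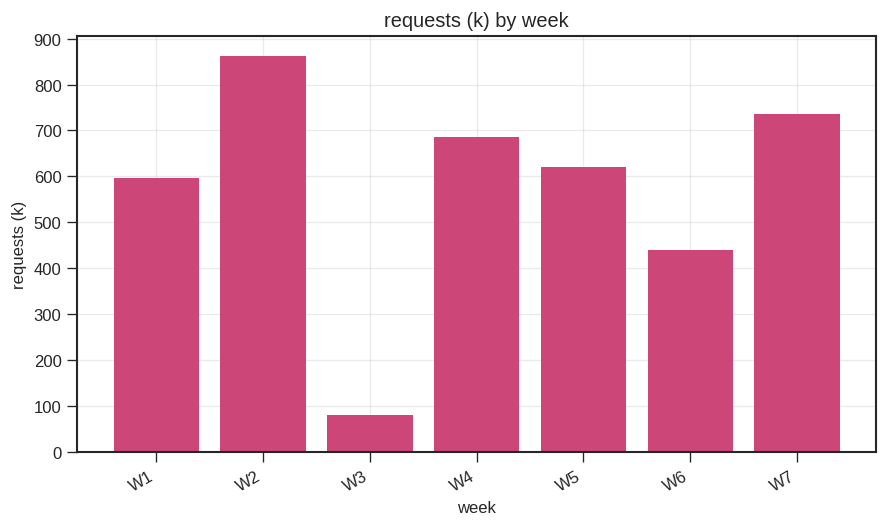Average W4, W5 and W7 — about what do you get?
(700 + 600 + 700) / 3 ≈ 667.

≈ 667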